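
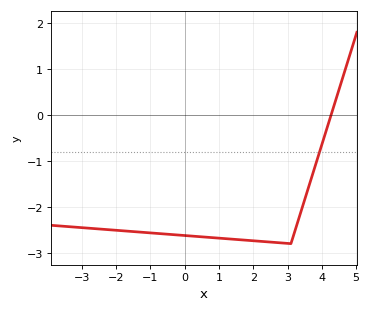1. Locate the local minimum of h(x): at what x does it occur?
3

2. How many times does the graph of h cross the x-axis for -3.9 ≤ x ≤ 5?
1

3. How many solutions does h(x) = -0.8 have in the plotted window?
1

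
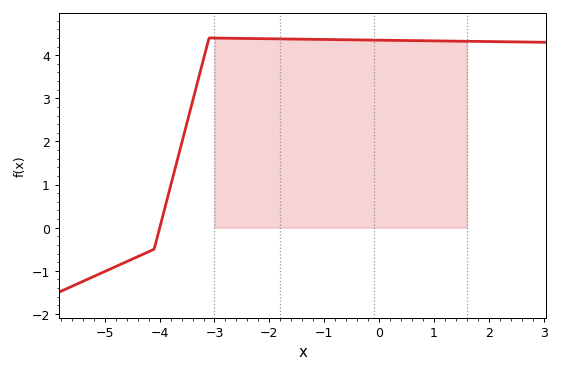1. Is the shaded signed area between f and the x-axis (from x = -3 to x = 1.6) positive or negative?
positive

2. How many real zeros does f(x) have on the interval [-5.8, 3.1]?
1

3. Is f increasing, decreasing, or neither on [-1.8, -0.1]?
decreasing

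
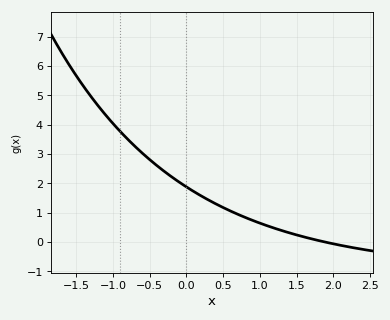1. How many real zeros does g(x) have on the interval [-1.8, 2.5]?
1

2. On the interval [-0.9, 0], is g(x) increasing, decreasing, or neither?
decreasing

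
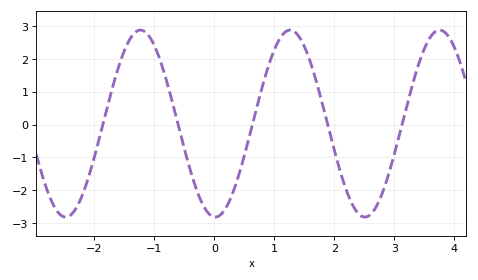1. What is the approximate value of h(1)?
2.3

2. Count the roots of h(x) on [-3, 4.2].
5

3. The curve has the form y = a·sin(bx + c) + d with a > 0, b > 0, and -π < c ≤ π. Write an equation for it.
y = 2.85sin(2.5x - 1.6) + 0.03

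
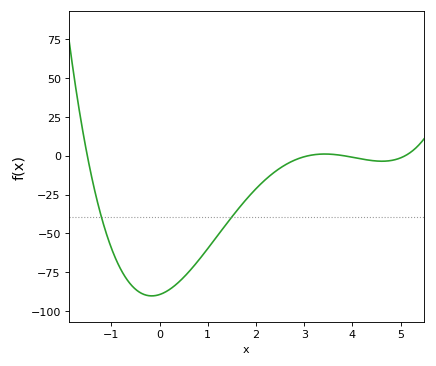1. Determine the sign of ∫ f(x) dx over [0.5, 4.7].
negative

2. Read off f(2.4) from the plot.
-10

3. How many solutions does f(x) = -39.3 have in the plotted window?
2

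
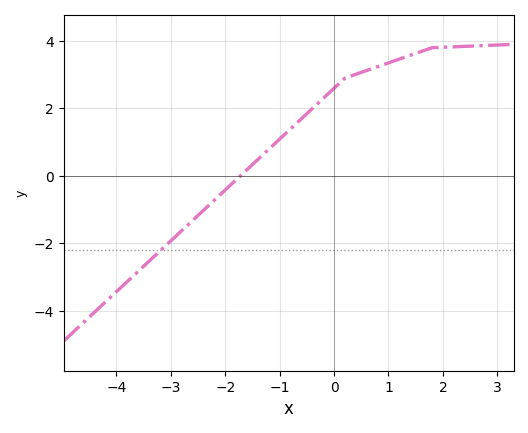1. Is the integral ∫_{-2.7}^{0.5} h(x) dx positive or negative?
positive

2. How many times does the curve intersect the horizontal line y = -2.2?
1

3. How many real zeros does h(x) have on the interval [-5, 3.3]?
1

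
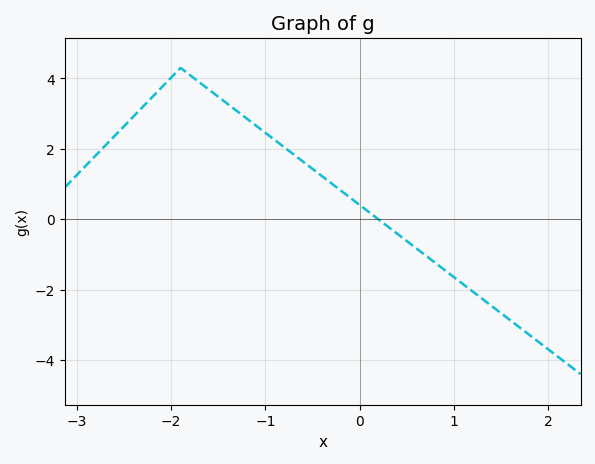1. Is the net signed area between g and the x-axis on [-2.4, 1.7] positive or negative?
positive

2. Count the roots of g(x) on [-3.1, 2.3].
1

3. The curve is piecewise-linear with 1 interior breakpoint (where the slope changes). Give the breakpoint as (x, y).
(-1.9, 4.3)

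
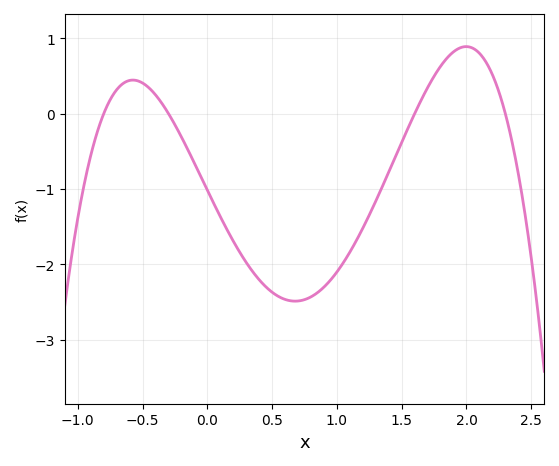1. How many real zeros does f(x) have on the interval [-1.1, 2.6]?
4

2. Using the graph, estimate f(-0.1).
-0.7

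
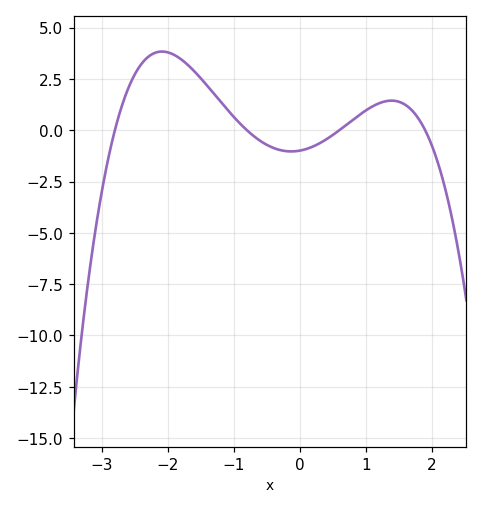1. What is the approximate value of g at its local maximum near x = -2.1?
3.83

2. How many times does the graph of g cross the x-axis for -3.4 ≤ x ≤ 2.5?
4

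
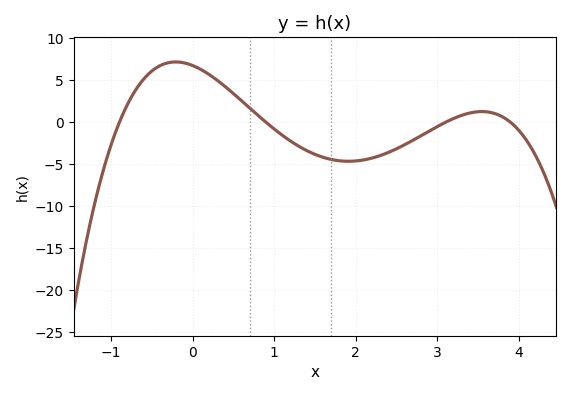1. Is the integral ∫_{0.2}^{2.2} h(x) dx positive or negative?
negative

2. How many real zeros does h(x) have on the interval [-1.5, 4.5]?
4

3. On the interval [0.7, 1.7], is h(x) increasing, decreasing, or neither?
decreasing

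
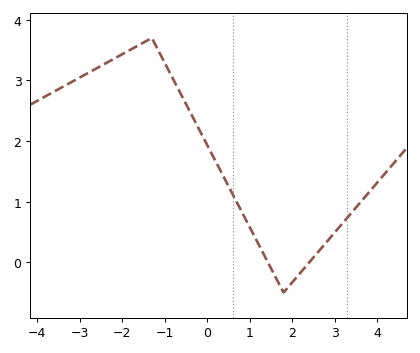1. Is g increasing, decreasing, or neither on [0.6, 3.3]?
neither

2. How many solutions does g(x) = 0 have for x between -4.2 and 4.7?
2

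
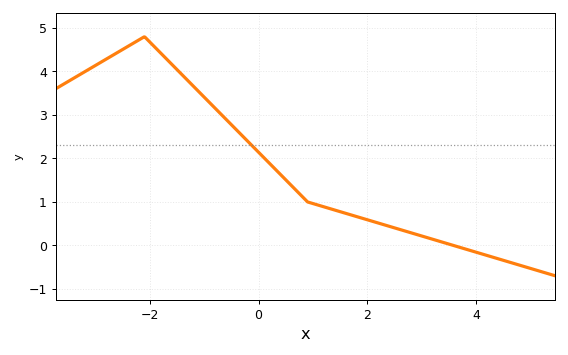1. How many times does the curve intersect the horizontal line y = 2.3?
1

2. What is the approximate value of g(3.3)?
0.106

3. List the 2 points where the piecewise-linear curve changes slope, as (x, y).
(-2.1, 4.8); (0.9, 1)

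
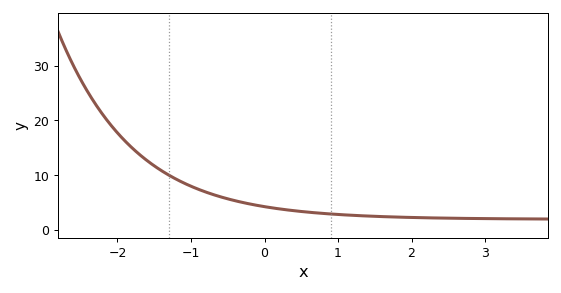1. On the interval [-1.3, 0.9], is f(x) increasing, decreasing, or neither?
decreasing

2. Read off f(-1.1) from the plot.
8.56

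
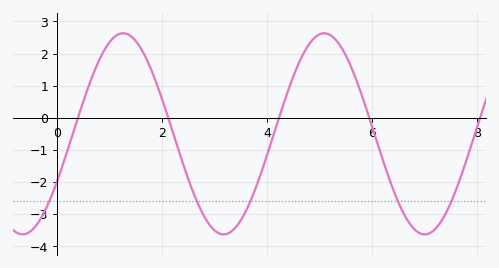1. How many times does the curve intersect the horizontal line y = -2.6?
5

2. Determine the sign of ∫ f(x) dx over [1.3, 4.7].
negative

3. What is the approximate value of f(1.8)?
1.5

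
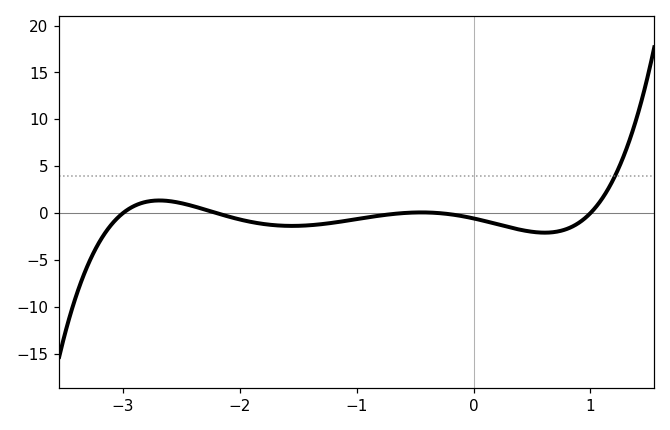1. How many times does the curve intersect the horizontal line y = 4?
1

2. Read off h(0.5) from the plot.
-2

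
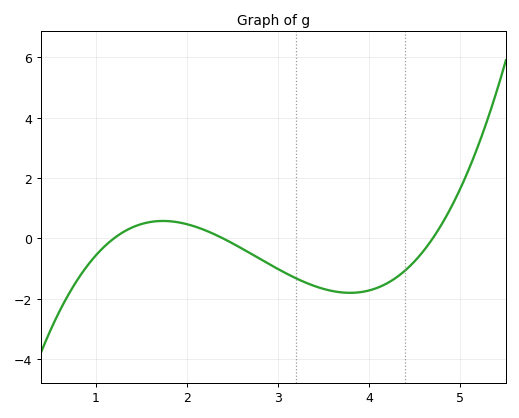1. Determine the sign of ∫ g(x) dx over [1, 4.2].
negative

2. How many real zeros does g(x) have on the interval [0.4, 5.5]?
3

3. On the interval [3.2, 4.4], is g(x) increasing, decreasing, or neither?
neither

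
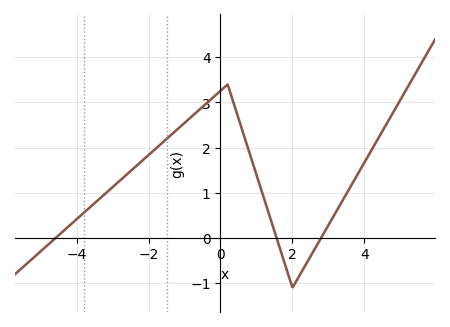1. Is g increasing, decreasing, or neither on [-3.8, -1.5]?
increasing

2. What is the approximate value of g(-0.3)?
3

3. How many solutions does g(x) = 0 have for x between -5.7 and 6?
3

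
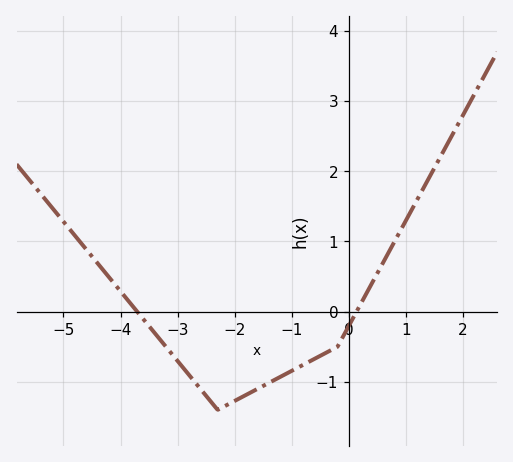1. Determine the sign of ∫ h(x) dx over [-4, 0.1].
negative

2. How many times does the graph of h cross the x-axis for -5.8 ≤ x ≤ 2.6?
2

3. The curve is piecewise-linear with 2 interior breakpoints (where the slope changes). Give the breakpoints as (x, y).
(-2.3, -1.4); (-0.2, -0.5)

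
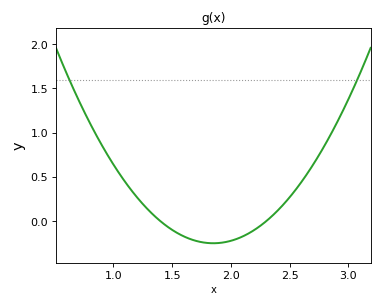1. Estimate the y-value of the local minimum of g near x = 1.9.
-0.25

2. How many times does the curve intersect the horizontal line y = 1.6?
2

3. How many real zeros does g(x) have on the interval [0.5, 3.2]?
2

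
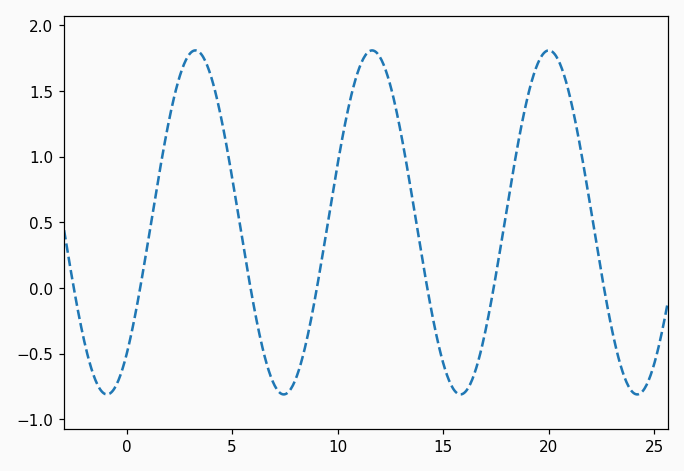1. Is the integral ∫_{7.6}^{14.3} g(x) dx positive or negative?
positive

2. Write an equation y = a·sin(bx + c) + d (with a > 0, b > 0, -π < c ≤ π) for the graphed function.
y = 1.31sin(0.75x - 0.87) + 0.5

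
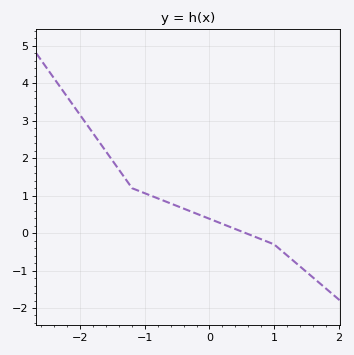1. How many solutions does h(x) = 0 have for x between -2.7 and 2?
1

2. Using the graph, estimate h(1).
-0.3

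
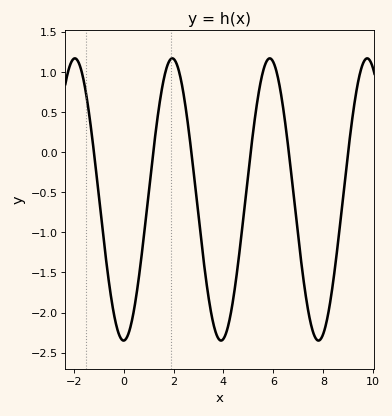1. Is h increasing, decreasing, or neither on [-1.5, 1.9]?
neither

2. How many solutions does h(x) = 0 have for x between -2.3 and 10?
6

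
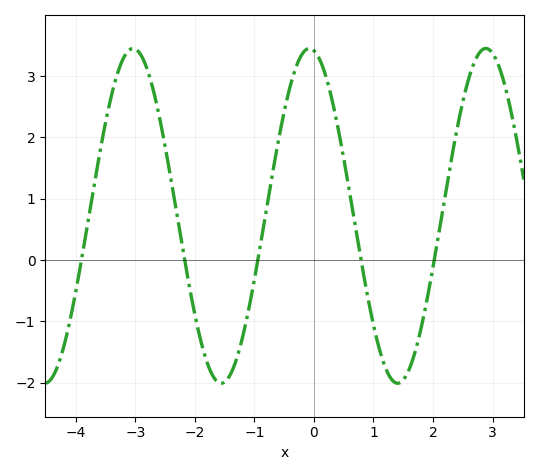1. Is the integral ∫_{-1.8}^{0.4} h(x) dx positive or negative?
positive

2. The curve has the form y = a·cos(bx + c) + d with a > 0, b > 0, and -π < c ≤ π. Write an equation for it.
y = 2.73cos(2.1x + 0.16) + 0.72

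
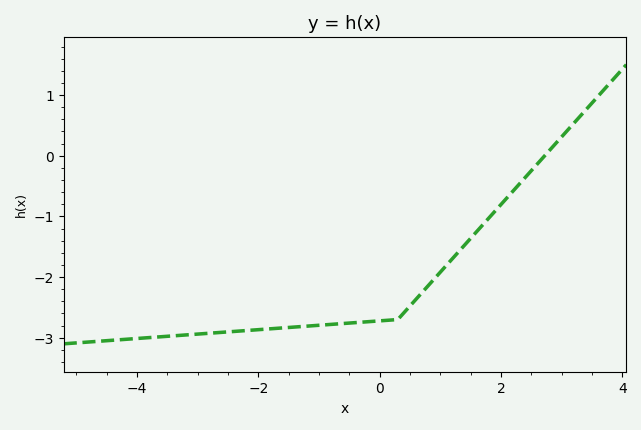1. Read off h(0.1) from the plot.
-2.7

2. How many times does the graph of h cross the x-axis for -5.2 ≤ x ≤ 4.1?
1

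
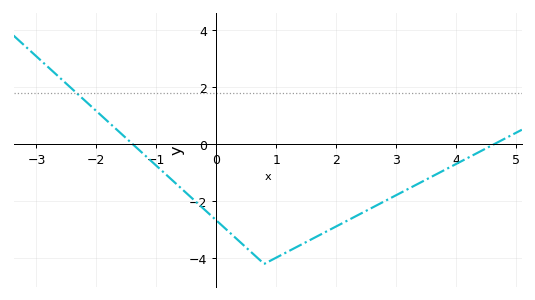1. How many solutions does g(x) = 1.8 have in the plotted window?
1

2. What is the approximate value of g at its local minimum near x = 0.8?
-4.2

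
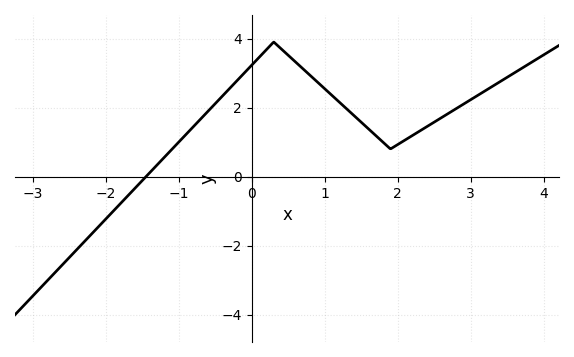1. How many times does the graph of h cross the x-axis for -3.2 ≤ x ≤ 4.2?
1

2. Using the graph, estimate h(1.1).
2.4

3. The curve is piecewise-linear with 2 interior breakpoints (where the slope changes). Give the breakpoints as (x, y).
(0.3, 3.9); (1.9, 0.8)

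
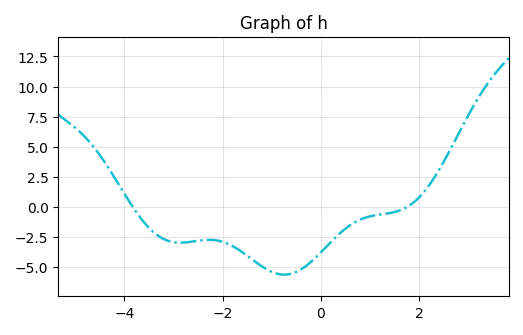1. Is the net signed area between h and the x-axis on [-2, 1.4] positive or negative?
negative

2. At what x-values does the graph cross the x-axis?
-3.83, 1.76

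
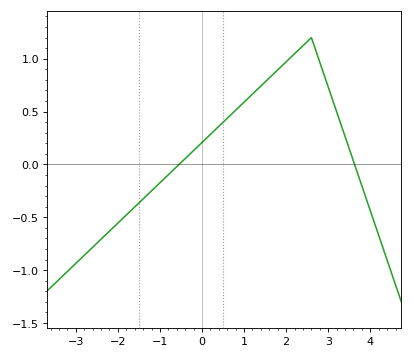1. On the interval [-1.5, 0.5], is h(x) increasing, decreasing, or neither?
increasing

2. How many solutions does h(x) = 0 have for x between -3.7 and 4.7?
2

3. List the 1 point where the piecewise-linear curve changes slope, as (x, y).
(2.6, 1.2)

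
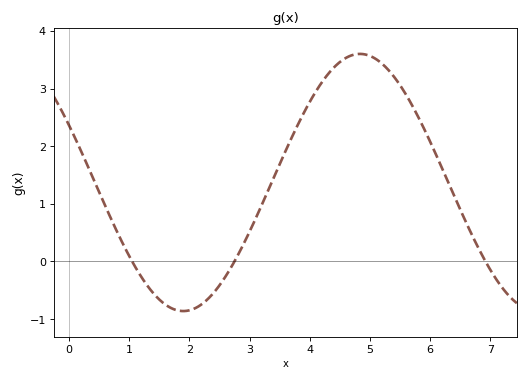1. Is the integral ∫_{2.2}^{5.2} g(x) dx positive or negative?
positive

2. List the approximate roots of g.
1.05, 2.75, 6.92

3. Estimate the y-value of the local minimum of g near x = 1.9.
-0.86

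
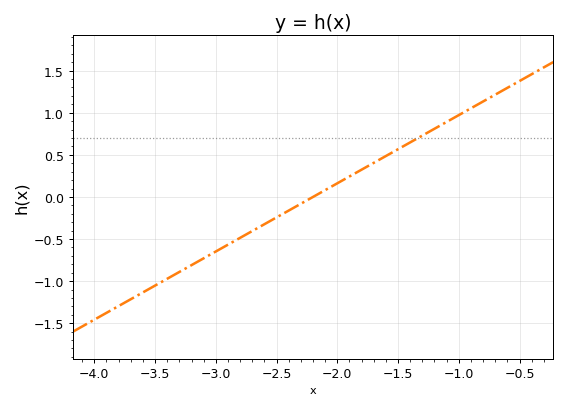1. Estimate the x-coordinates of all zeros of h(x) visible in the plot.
-2.2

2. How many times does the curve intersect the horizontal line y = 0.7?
1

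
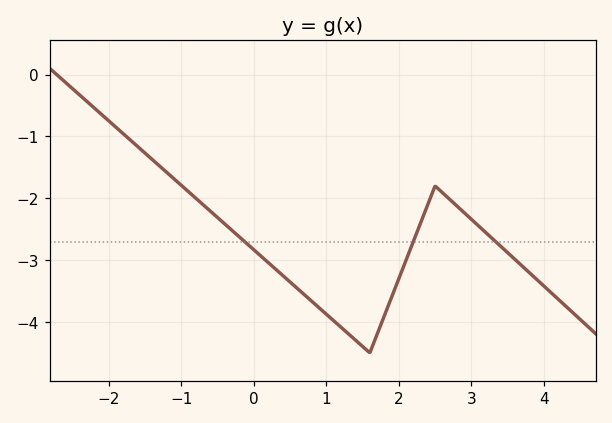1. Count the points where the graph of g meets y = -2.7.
3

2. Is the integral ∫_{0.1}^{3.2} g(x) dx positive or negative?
negative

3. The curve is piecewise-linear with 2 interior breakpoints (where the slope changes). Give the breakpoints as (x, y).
(1.6, -4.5); (2.5, -1.8)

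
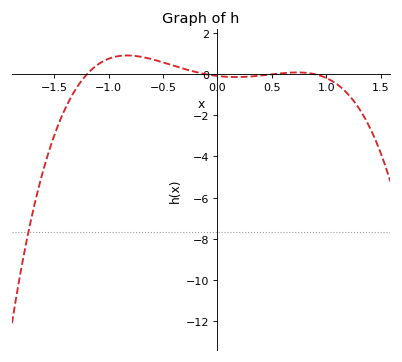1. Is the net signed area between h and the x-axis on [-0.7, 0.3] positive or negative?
positive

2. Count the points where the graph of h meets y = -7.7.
1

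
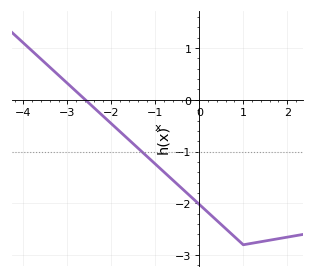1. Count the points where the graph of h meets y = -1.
1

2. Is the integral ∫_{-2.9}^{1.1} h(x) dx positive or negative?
negative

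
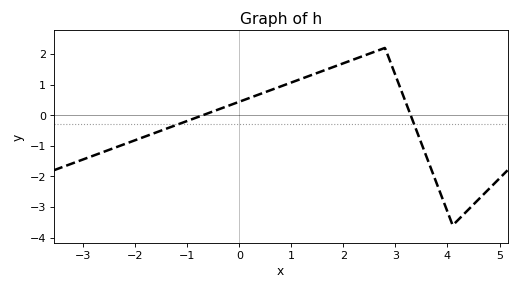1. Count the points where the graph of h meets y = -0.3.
2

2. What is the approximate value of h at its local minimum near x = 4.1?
-3.6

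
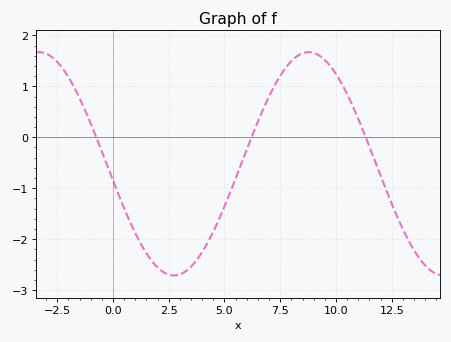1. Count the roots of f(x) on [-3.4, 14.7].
3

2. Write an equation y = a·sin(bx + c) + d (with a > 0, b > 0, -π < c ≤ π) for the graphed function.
y = 2.19sin(0.52x - 3) - 0.52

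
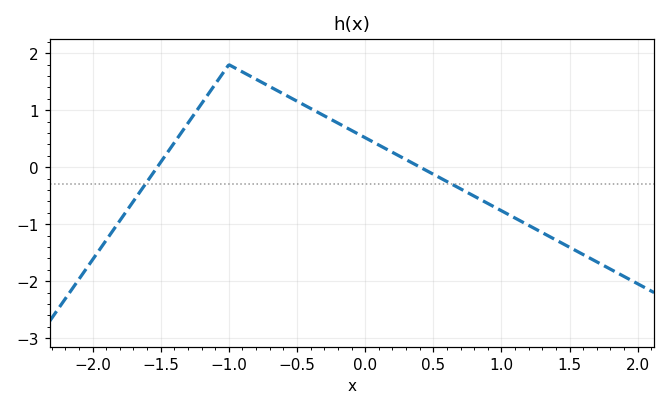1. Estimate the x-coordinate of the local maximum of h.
-1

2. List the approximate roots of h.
-1.53, 0.404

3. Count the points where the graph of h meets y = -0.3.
2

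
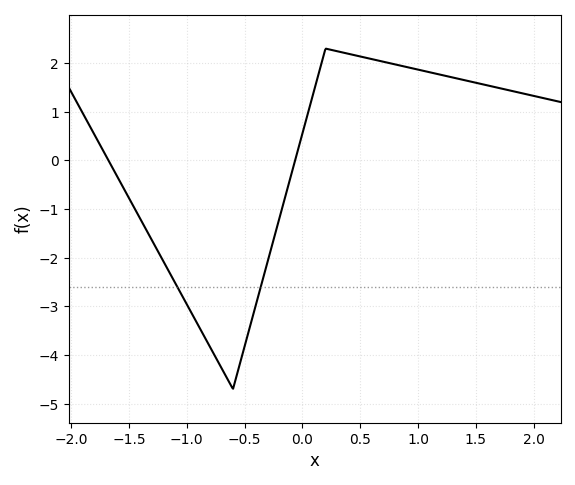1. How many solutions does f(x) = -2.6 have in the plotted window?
2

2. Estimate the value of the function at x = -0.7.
-4.3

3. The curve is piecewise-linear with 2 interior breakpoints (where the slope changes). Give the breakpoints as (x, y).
(-0.6, -4.7); (0.2, 2.3)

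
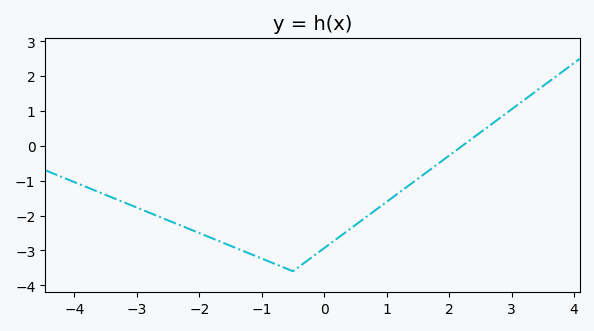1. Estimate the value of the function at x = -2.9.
-1.84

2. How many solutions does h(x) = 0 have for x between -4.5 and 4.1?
1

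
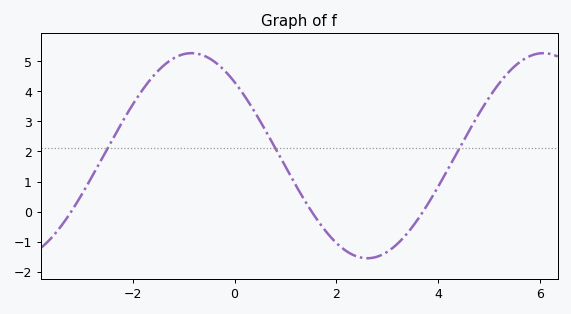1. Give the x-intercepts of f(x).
-3.2, 1.6, 3.6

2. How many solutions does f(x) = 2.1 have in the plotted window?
3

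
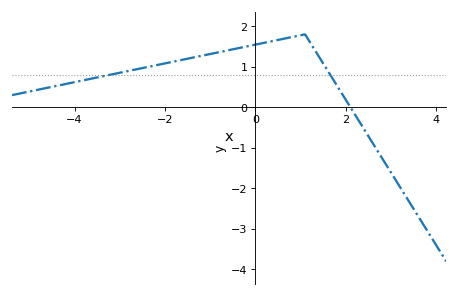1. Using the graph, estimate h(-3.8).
0.667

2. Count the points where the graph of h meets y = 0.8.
2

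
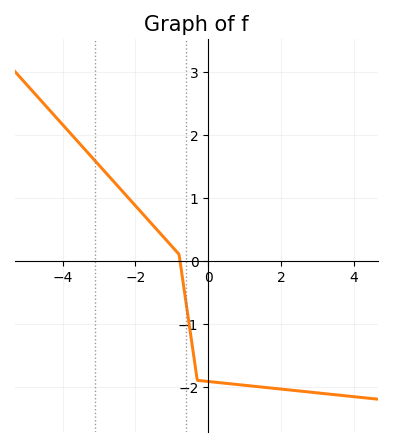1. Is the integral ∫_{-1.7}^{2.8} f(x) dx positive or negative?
negative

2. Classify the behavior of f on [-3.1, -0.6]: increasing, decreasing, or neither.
decreasing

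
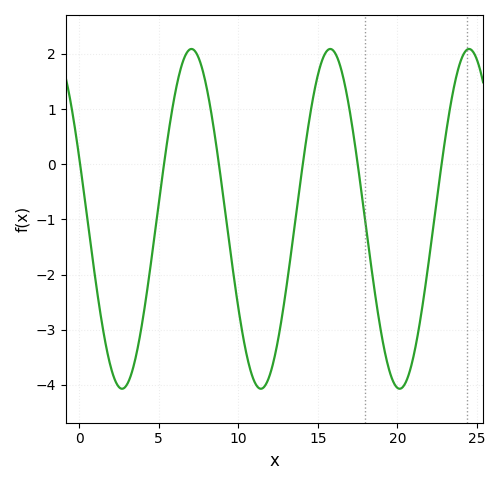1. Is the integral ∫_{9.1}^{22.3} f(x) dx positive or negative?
negative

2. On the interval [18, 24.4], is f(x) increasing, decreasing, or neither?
neither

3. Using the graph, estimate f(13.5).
-1.22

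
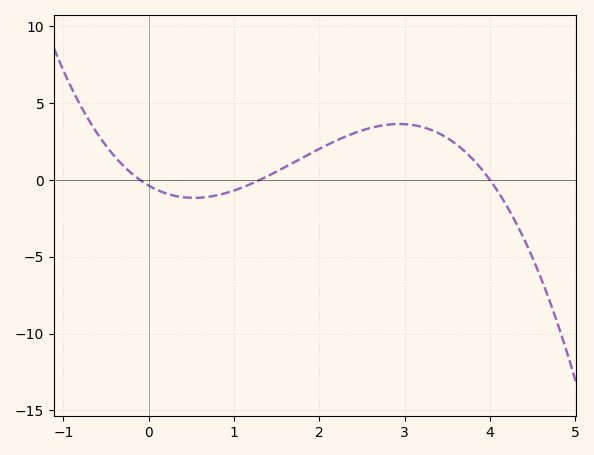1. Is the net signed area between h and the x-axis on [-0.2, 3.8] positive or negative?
positive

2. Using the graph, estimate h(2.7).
3.5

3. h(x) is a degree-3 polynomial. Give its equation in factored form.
y = -0.69(x + 0.1)(x - 1.3)(x - 4)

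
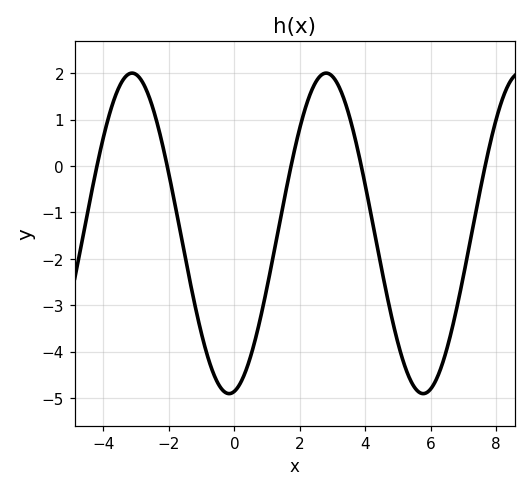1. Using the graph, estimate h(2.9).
2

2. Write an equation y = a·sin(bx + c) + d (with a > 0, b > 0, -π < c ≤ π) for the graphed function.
y = 3.45sin(1.1x - 1.4) - 1.45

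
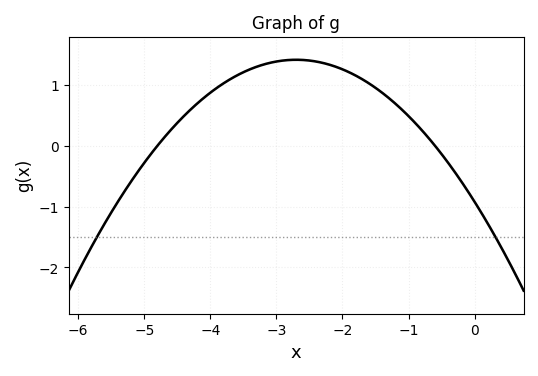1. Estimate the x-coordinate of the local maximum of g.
-2.7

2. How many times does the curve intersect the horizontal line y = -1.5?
2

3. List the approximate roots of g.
-4.8, -0.6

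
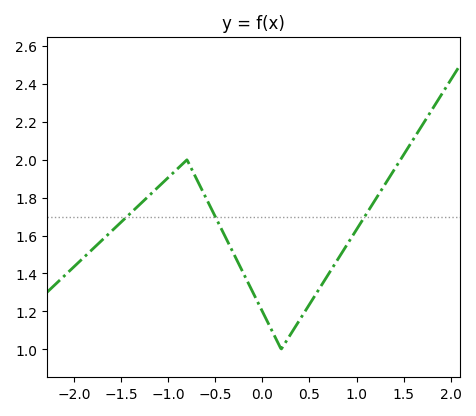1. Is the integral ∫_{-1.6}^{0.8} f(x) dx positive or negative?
positive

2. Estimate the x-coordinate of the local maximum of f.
-0.801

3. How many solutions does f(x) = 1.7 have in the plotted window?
3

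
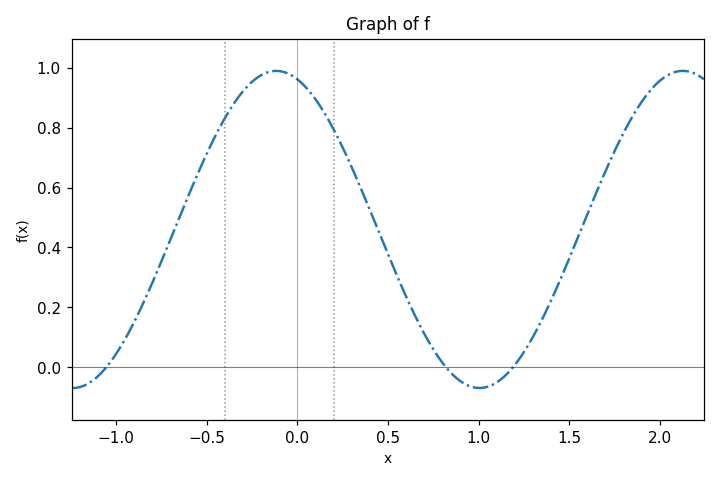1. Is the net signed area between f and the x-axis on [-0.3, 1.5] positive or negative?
positive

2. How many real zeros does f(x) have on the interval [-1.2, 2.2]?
3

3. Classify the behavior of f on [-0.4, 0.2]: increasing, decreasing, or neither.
neither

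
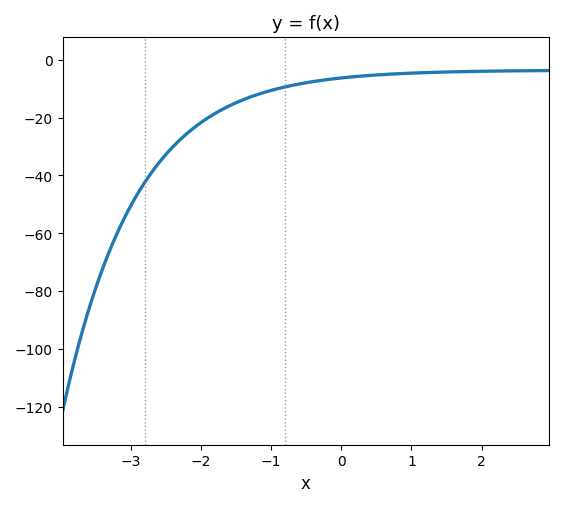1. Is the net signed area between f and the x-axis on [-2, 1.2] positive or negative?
negative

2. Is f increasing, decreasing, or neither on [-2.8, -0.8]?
increasing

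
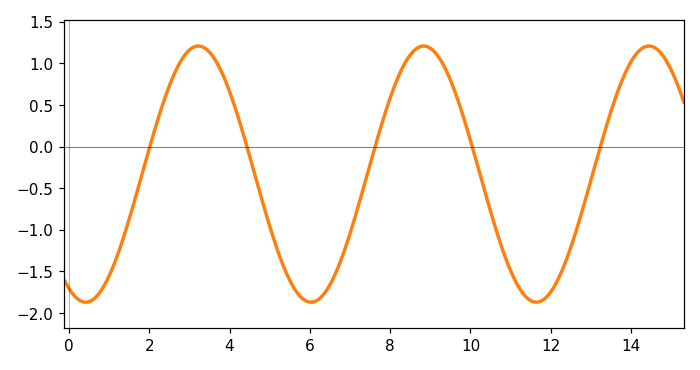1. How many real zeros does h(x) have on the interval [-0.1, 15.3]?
5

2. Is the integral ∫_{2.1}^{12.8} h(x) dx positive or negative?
negative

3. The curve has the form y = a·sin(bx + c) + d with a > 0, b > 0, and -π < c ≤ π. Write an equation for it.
y = 1.54sin(1.12x - 2.04) - 0.33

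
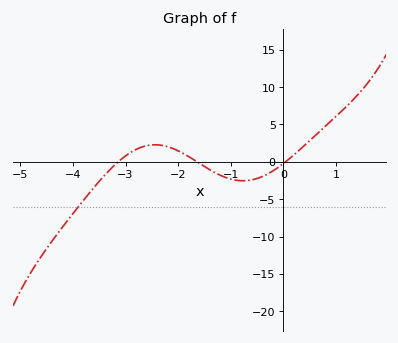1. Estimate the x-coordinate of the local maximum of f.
-2.4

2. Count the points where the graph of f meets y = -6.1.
1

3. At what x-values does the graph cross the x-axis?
-3.1, -1.6, 0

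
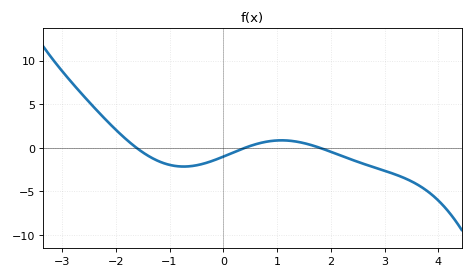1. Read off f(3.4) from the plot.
-3.5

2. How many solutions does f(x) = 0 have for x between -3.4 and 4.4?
3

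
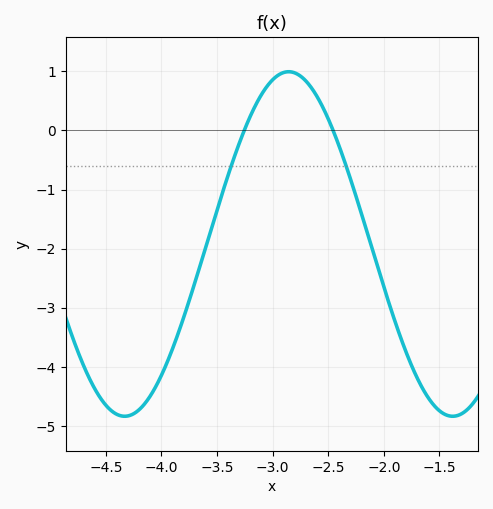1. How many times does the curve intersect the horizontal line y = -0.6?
2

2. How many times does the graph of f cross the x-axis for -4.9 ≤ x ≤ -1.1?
2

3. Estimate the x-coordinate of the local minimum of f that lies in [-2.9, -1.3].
-1.38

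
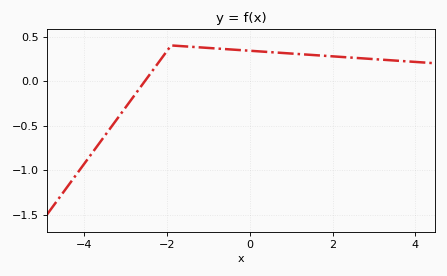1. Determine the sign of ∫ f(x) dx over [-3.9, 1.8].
positive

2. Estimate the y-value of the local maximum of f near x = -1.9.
0.4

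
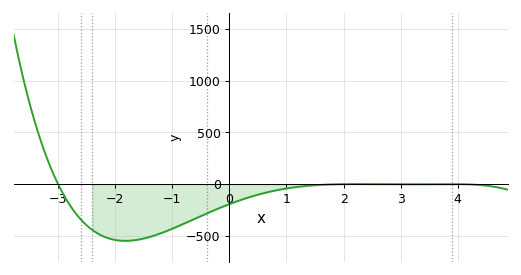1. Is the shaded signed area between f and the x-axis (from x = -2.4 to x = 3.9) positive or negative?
negative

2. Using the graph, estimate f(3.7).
1.55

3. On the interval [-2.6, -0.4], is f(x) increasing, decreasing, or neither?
neither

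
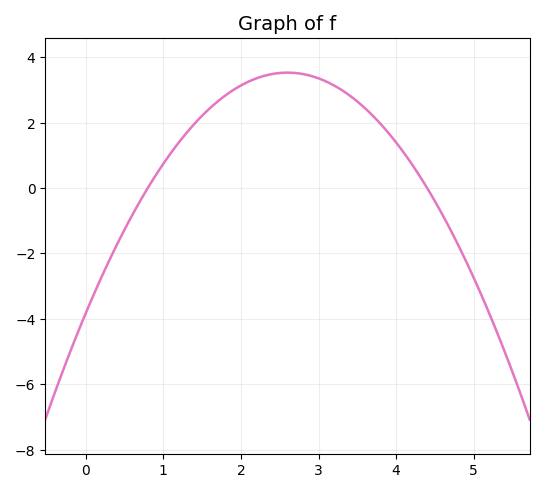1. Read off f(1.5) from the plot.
2.2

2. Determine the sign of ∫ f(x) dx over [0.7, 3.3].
positive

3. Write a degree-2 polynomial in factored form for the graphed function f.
y = -1.09(x - 0.8)(x - 4.4)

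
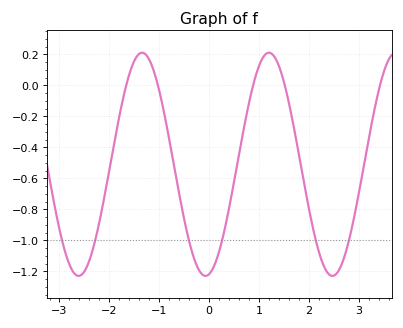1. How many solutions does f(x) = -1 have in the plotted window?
6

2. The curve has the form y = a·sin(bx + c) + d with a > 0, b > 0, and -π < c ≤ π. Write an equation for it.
y = 0.72sin(2.47x - 1.39) - 0.51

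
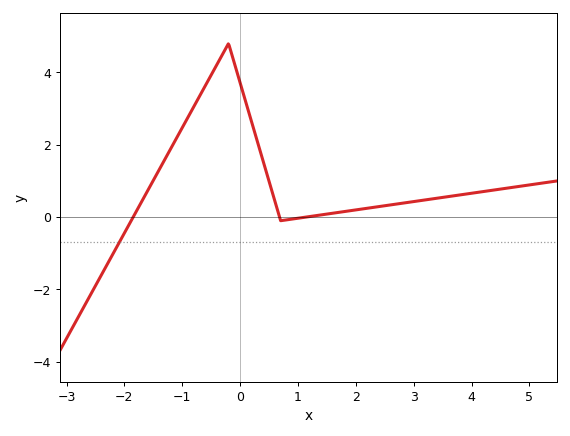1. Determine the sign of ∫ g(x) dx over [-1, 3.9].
positive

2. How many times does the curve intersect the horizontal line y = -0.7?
1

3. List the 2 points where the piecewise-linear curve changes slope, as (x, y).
(-0.2, 4.8); (0.7, -0.1)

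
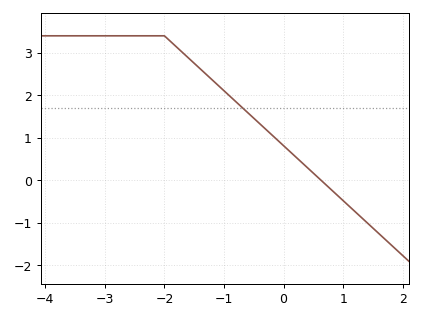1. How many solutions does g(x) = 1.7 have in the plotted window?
1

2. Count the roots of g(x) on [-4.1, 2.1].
1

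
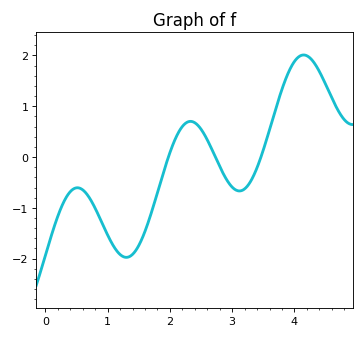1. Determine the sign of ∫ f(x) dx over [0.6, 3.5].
negative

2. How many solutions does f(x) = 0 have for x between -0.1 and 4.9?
3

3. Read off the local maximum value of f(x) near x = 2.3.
0.702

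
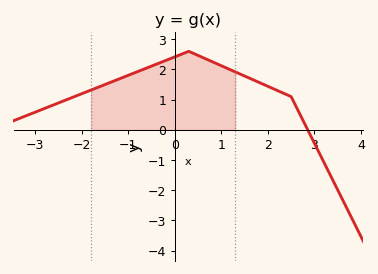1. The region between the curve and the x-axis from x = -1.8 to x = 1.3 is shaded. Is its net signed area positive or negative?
positive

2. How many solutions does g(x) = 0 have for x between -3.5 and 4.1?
1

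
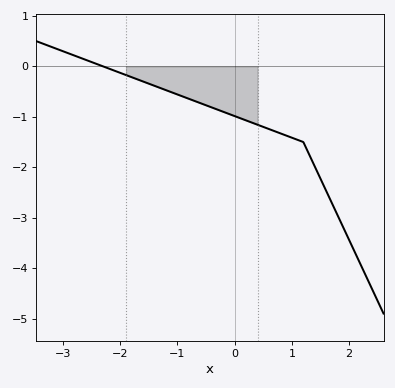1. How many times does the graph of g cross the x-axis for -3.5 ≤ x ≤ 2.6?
1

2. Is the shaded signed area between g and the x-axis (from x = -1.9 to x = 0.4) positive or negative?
negative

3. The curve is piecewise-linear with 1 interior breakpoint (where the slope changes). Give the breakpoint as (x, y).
(1.2, -1.5)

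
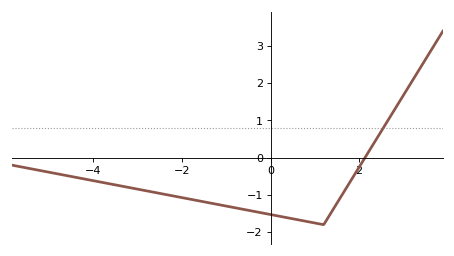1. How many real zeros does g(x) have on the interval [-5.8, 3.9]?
1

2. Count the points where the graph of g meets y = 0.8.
1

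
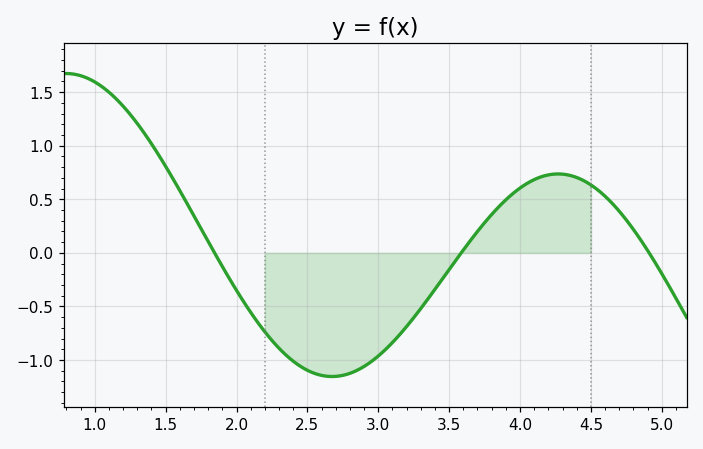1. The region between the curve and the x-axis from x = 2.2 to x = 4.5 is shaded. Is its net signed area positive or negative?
negative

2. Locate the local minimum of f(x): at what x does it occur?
2.67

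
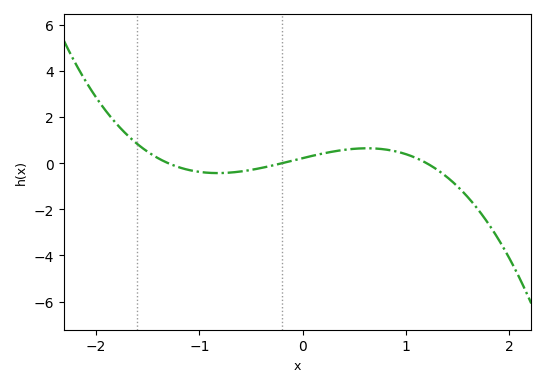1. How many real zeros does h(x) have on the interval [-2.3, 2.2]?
3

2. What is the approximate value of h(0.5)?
0.626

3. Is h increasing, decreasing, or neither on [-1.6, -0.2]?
neither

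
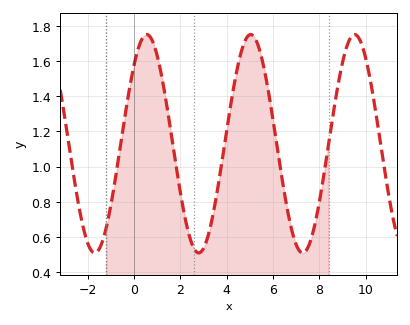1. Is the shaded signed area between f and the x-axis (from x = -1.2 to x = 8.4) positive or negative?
positive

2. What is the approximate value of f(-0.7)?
1.02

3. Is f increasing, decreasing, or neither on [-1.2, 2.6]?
neither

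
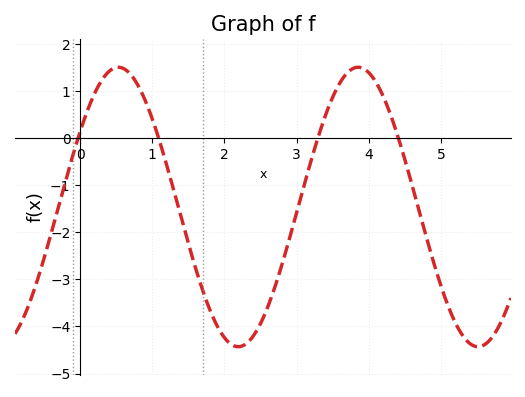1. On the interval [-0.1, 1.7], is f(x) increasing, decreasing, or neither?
neither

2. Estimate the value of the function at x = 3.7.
1.39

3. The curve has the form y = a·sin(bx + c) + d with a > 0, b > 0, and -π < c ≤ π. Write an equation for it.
y = 2.97sin(1.89x + 0.572) - 1.46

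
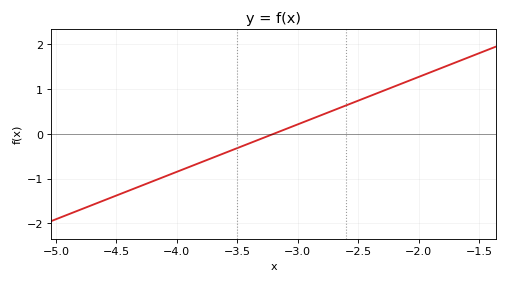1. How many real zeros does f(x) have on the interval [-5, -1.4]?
1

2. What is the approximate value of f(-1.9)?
1.4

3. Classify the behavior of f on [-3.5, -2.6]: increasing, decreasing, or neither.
increasing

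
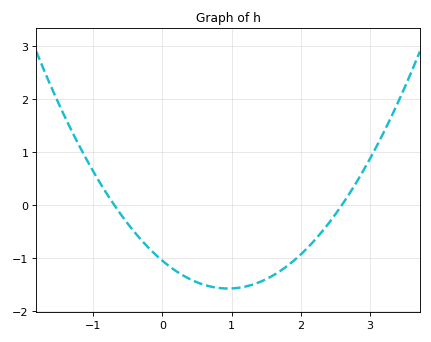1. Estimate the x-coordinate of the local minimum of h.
0.95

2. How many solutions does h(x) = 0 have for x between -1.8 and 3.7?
2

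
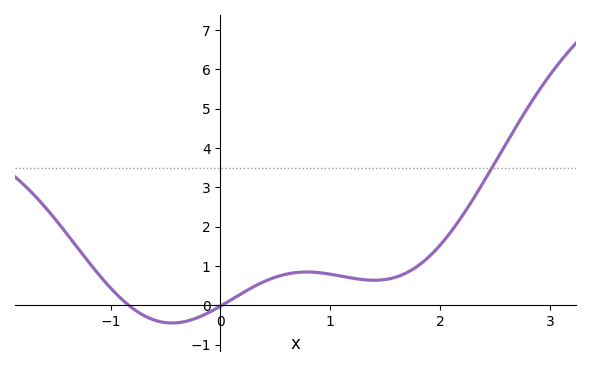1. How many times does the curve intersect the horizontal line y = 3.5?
1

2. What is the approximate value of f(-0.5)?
-0.443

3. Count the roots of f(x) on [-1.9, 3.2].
2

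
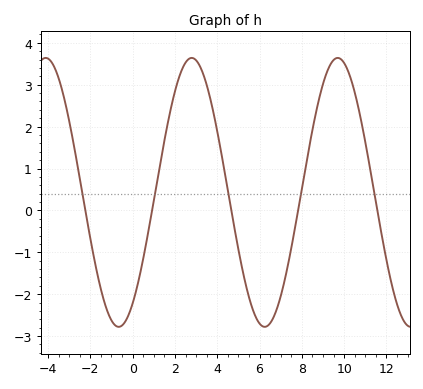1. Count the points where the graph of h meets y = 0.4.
5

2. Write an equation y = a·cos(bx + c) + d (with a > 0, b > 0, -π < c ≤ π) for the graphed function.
y = 3.21cos(0.91x - 2.5) + 0.43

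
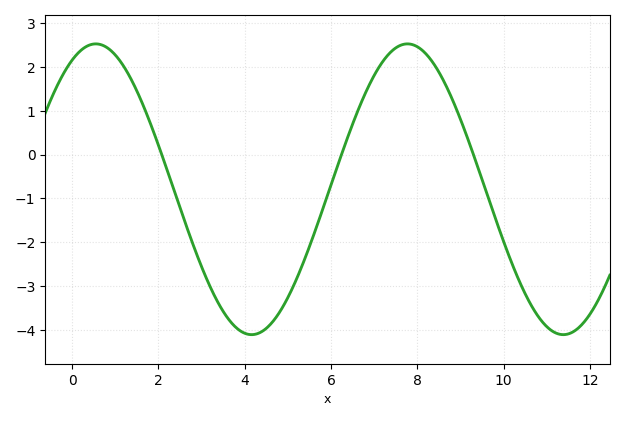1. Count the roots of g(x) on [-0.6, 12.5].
3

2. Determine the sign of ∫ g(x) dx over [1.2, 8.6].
negative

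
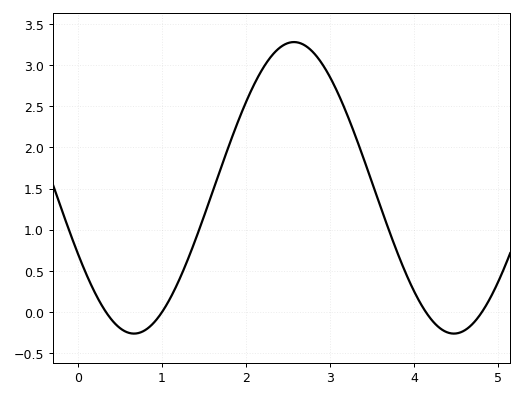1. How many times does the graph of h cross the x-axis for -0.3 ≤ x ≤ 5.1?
4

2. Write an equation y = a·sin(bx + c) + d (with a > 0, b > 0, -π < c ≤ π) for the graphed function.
y = 1.77sin(1.65x - 2.67) + 1.51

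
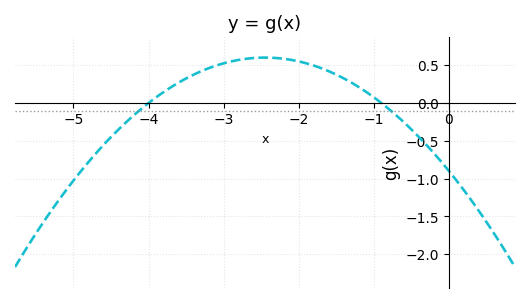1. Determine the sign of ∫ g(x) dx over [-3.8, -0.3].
positive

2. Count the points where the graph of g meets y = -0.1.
2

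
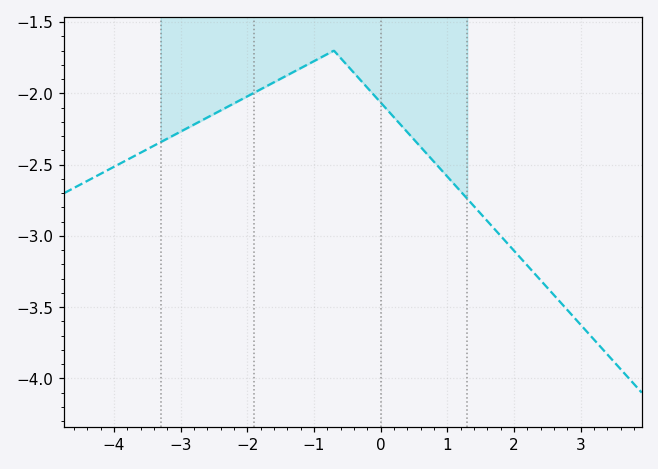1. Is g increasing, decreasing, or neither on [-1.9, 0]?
neither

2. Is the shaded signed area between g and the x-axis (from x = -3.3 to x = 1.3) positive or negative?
negative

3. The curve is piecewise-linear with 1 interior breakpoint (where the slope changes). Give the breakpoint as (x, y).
(-0.7, -1.7)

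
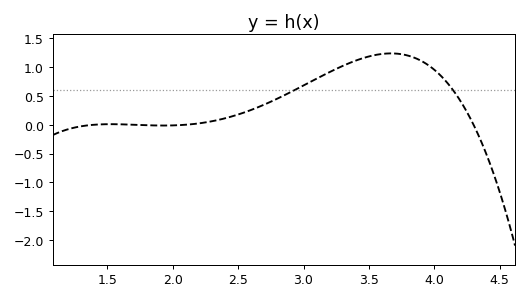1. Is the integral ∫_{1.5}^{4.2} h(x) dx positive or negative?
positive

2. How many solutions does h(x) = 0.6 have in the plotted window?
2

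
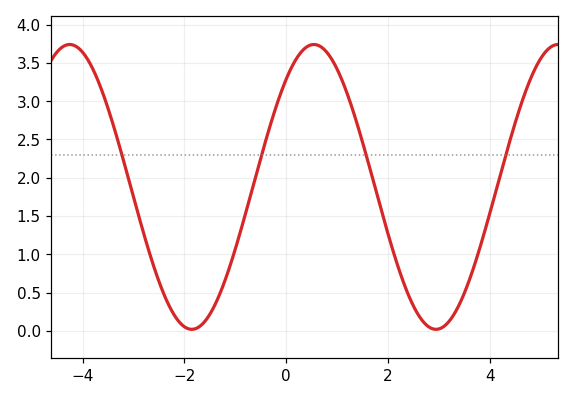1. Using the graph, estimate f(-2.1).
0.1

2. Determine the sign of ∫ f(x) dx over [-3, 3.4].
positive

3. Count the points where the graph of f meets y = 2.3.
4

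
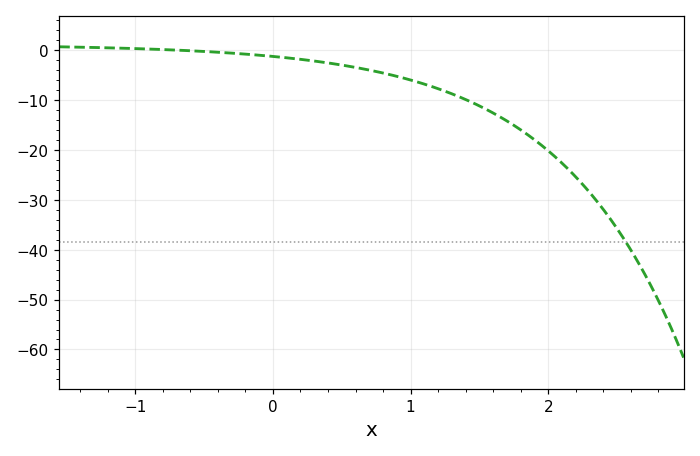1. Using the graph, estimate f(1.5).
-11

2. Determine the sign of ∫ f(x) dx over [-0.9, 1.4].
negative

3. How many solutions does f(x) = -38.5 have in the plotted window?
1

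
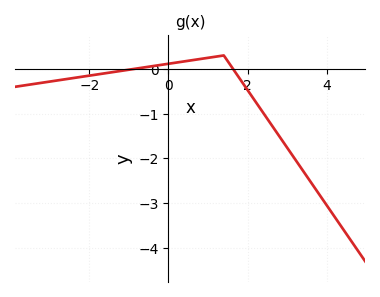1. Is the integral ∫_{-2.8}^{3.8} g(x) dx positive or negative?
negative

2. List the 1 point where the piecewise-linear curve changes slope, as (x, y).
(1.4, 0.3)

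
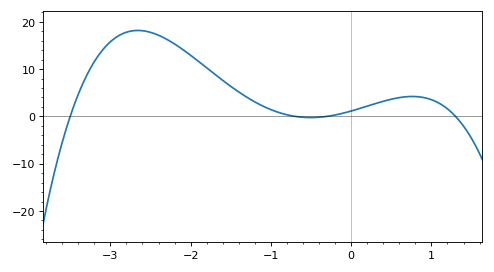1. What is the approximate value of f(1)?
4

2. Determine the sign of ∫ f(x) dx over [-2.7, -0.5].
positive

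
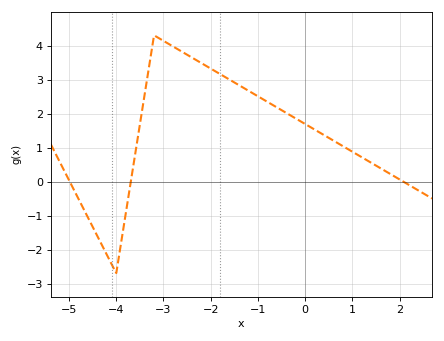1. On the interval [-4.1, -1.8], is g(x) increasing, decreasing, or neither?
neither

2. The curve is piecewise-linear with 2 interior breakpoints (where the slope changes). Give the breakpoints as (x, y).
(-4, -2.7); (-3.2, 4.3)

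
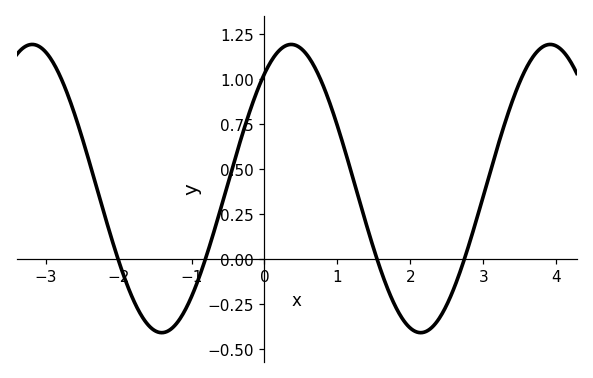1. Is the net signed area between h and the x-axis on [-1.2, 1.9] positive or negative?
positive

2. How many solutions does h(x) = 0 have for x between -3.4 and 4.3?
4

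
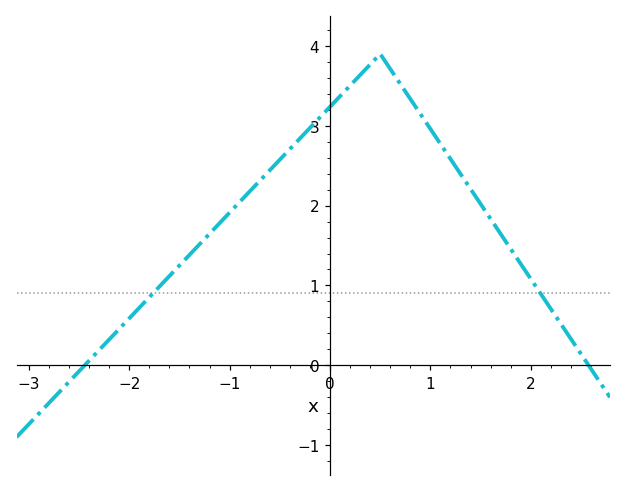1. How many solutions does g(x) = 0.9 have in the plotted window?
2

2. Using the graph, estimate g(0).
3.24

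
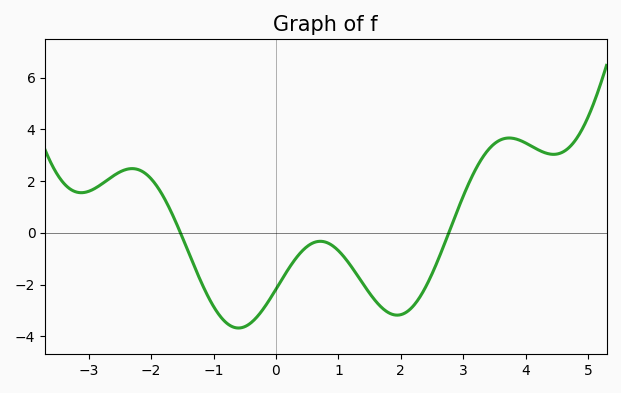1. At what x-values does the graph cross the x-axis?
-1.53, 2.77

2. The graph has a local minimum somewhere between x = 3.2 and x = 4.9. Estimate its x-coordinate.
4.45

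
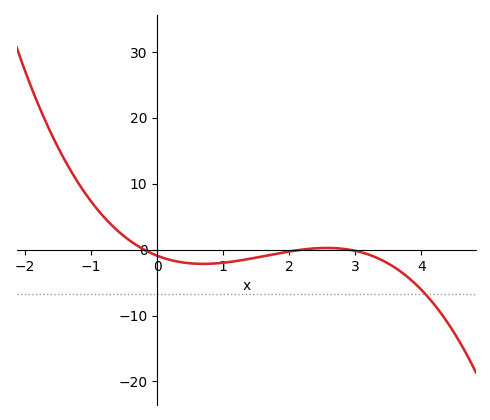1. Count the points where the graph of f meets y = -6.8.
1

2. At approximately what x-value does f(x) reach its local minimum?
0.7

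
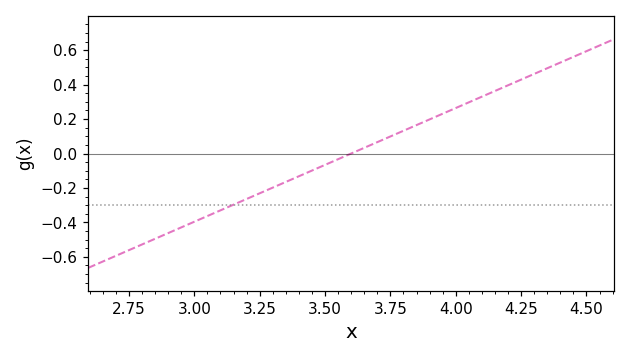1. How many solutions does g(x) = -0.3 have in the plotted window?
1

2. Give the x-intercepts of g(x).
3.6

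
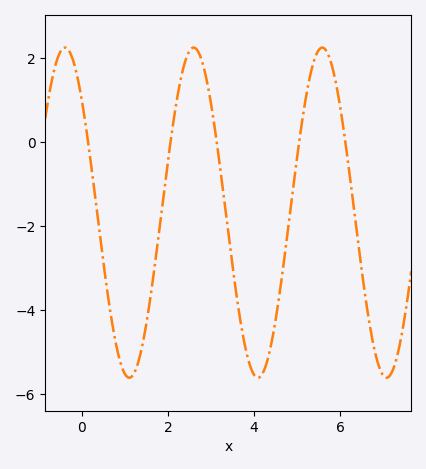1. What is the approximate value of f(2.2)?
1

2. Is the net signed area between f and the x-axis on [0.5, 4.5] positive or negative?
negative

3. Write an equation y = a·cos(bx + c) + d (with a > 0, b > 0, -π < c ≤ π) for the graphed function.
y = 3.93cos(2.1x + 0.83) - 1.68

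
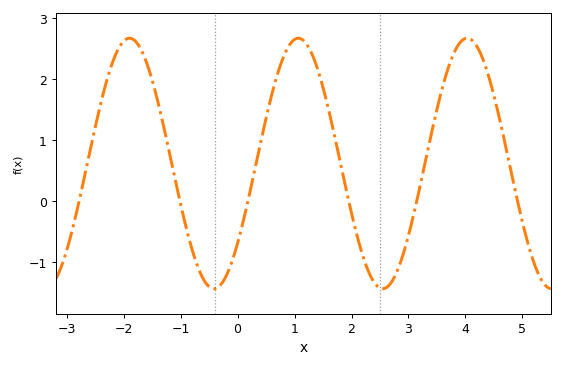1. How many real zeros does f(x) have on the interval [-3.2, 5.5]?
6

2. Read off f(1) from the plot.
2.65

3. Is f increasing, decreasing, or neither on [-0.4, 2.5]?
neither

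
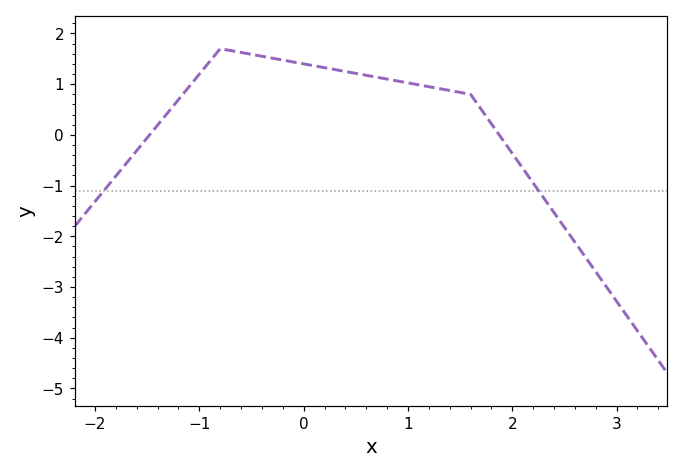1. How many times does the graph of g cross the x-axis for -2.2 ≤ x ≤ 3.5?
2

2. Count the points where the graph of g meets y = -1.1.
2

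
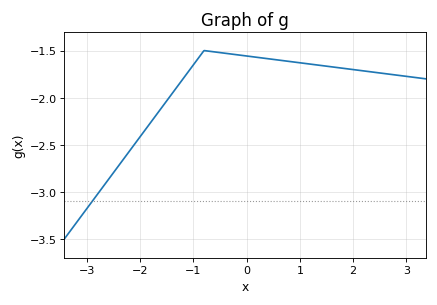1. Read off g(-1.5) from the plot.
-2.03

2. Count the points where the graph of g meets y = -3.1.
1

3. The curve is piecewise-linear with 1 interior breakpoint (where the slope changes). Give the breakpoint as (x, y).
(-0.8, -1.5)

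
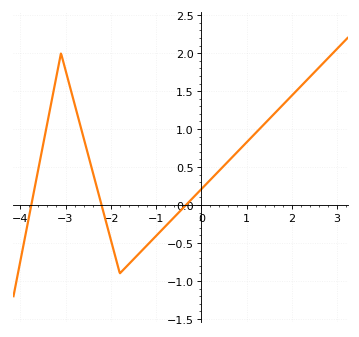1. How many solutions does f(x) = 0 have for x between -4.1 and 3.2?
3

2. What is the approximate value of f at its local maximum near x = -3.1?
2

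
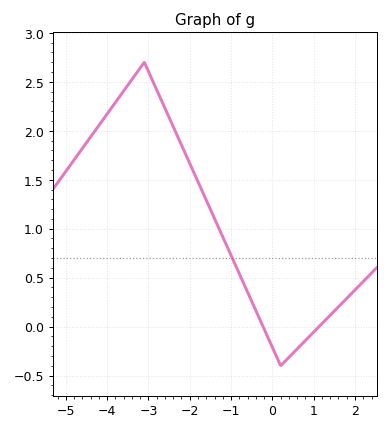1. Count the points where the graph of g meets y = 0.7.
1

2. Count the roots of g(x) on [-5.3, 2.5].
2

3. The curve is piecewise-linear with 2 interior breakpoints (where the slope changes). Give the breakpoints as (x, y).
(-3.1, 2.7); (0.2, -0.4)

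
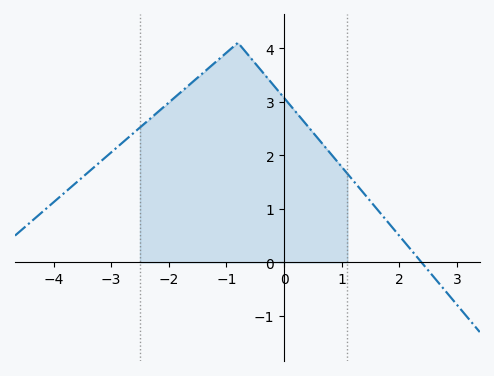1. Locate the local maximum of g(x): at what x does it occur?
-0.802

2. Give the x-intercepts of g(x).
2.39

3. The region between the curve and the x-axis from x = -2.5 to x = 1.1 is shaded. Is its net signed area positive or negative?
positive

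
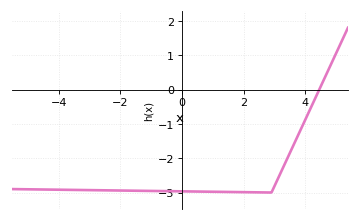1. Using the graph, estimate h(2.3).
-3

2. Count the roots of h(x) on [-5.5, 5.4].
1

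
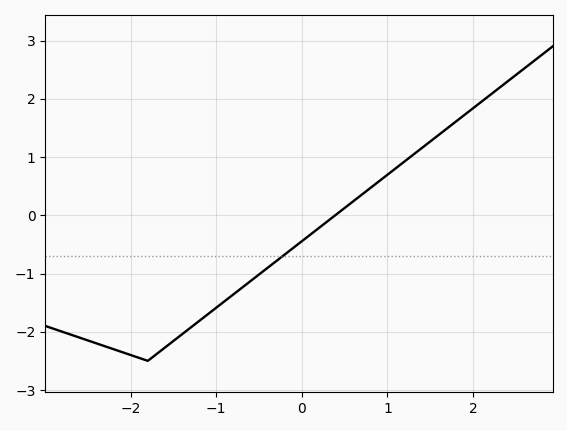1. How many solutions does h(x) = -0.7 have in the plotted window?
1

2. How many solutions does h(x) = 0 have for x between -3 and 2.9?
1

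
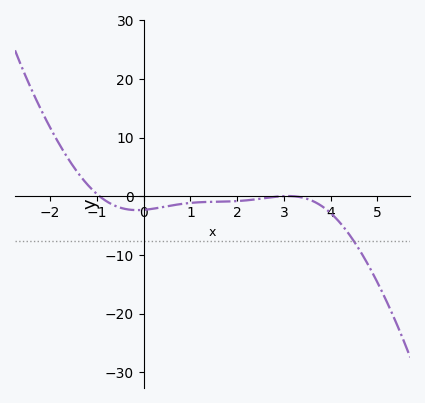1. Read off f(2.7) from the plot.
-0.181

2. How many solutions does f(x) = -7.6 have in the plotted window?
1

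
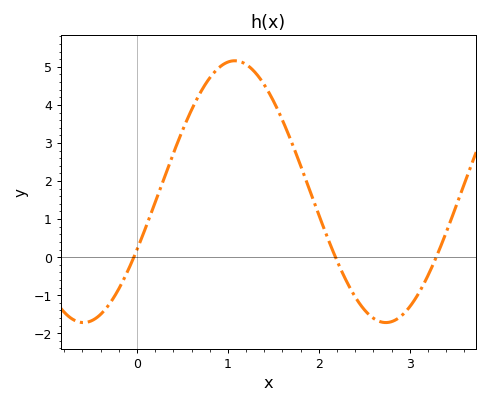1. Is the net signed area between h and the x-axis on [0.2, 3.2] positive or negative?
positive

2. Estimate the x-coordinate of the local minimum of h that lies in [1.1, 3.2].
2.7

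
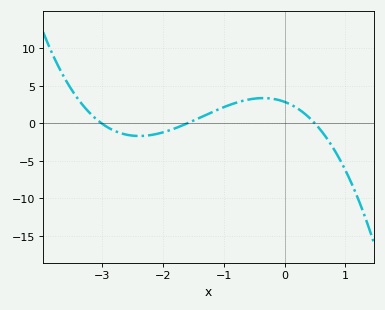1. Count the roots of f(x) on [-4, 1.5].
3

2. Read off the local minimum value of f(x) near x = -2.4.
-1.67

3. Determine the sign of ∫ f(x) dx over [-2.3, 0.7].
positive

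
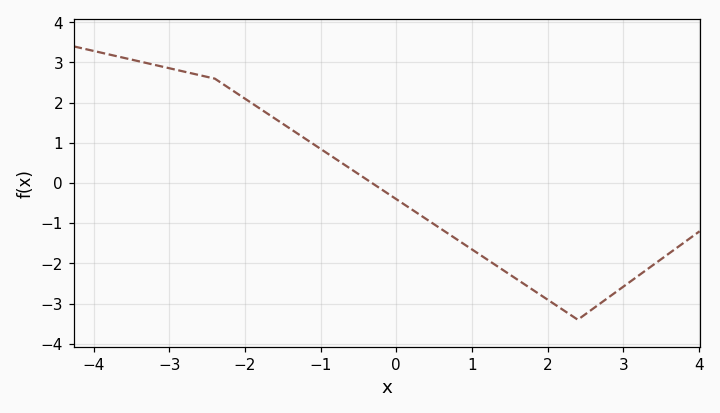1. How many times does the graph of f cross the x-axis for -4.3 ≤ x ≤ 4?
1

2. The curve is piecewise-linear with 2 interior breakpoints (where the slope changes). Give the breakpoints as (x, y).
(-2.4, 2.6); (2.4, -3.4)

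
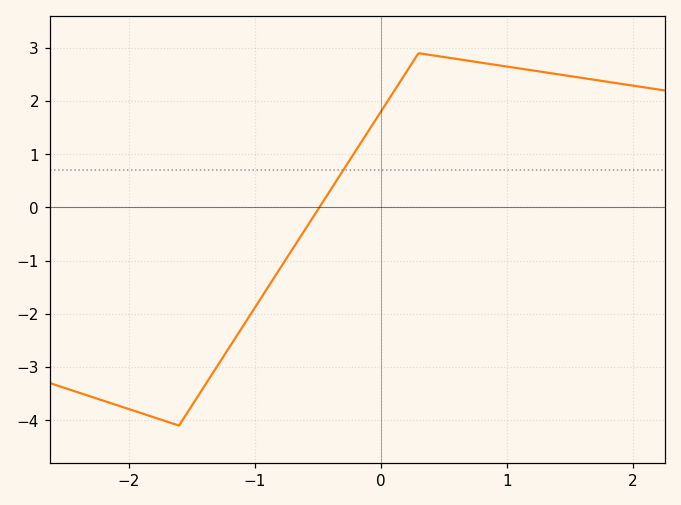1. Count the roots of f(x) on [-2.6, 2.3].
1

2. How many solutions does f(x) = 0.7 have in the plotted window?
1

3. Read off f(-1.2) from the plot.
-2.63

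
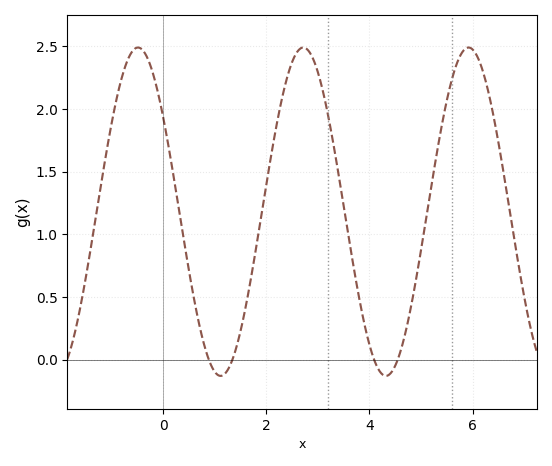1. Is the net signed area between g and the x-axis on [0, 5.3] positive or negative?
positive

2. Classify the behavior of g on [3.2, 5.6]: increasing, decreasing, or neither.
neither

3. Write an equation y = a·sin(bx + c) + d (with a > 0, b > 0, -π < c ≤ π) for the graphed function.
y = 1.31sin(2x + 2.5) + 1.18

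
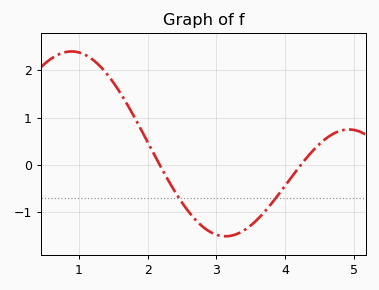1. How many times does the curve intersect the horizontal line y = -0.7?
2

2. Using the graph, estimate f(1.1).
2.3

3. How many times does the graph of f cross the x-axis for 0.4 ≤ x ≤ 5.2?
2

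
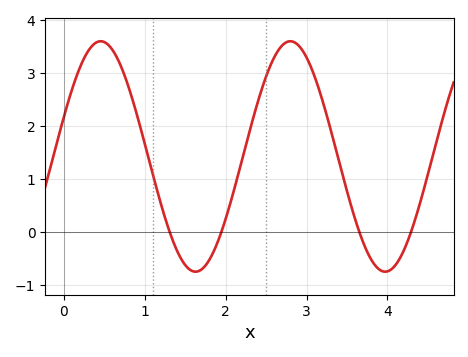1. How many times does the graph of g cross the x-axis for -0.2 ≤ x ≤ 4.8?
4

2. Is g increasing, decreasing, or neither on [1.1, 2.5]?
neither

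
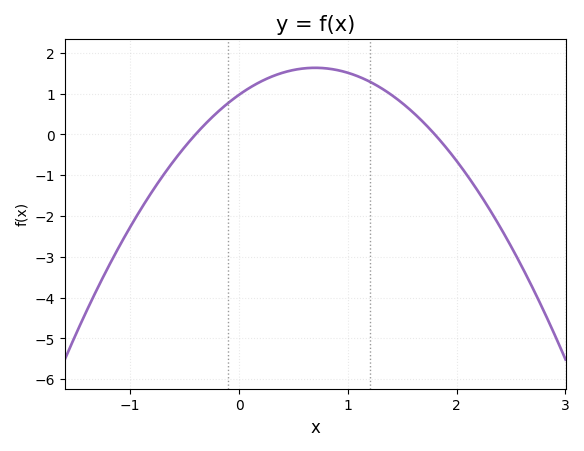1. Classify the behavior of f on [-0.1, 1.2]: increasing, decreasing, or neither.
neither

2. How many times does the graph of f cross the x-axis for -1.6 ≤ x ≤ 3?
2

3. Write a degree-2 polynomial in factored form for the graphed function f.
y = -1.35(x + 0.4)(x - 1.8)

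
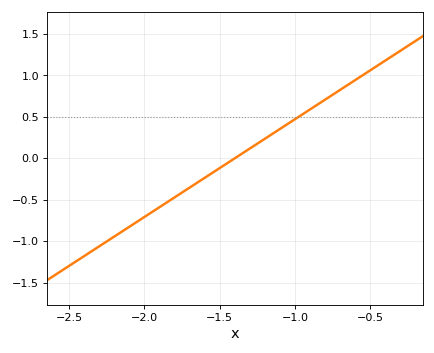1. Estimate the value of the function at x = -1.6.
-0.236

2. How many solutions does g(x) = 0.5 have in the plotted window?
1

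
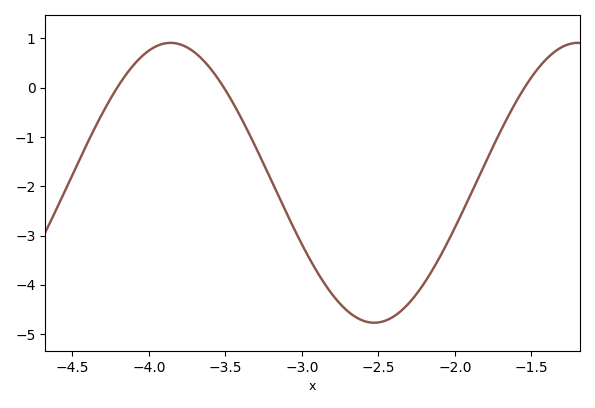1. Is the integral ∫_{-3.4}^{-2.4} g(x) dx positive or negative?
negative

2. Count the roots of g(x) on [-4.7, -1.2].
3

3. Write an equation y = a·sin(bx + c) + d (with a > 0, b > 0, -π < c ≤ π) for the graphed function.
y = 2.84sin(2.4x - 1.9) - 1.93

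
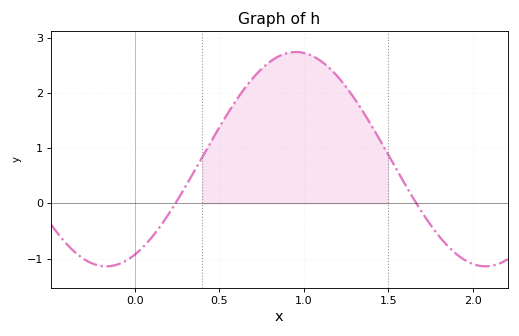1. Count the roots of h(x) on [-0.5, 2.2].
2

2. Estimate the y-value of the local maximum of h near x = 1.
2.7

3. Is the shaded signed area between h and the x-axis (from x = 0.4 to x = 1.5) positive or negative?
positive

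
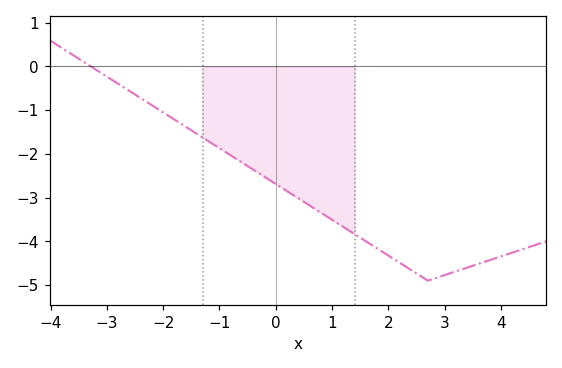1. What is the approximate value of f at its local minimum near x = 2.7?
-4.9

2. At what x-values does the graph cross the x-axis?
-3.2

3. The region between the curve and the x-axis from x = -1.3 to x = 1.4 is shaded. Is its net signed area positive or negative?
negative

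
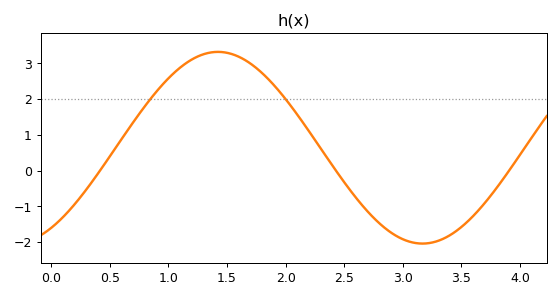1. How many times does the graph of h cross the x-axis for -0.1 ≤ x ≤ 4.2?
3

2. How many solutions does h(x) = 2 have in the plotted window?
2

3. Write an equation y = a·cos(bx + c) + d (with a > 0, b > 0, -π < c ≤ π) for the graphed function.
y = 2.68cos(1.8x - 2.56) + 0.64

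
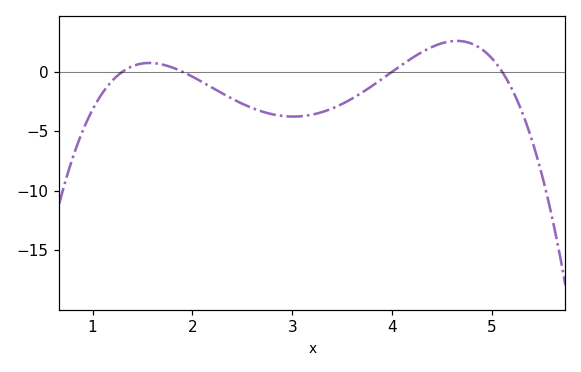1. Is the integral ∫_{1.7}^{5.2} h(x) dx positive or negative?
negative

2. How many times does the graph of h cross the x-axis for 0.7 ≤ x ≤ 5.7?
4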